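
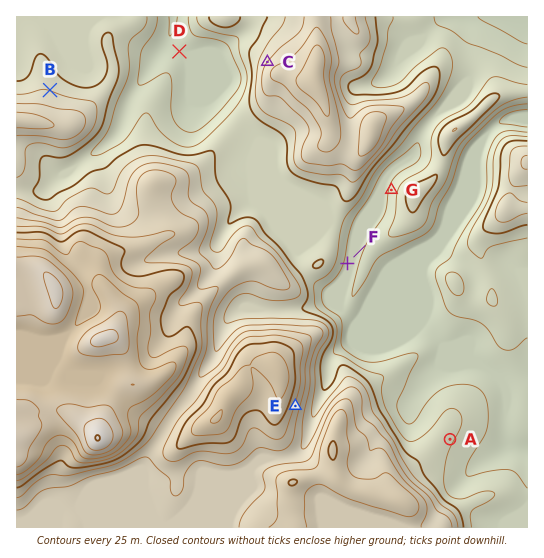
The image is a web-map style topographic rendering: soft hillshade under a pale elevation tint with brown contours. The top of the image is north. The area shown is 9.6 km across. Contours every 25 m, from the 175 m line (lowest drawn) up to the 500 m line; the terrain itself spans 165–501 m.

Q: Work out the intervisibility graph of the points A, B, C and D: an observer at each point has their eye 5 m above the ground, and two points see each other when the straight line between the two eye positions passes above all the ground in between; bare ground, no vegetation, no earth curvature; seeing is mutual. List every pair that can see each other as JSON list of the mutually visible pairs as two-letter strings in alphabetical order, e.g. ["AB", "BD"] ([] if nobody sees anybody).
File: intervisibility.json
["BC", "CD"]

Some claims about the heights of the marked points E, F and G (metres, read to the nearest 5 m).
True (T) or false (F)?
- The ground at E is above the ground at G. T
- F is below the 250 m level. T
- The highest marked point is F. F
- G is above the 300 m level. F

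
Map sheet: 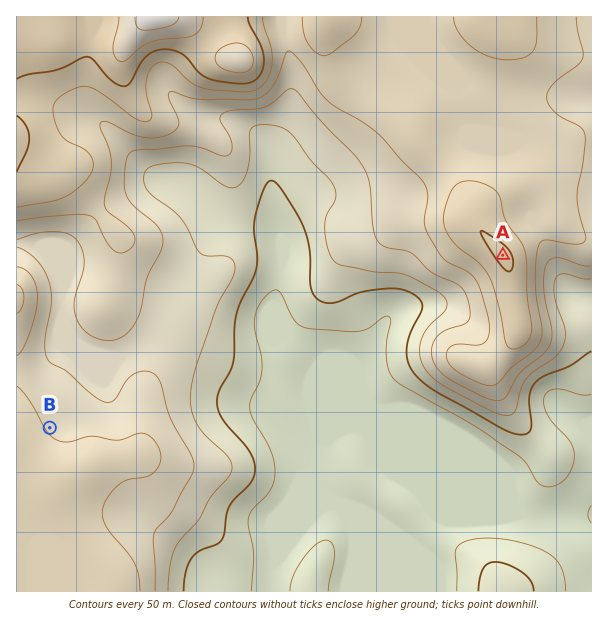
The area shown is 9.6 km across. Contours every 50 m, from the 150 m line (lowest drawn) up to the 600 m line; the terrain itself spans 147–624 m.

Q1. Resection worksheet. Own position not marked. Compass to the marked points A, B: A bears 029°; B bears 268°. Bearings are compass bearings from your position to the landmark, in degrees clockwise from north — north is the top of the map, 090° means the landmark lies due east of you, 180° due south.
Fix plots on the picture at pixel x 414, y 415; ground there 170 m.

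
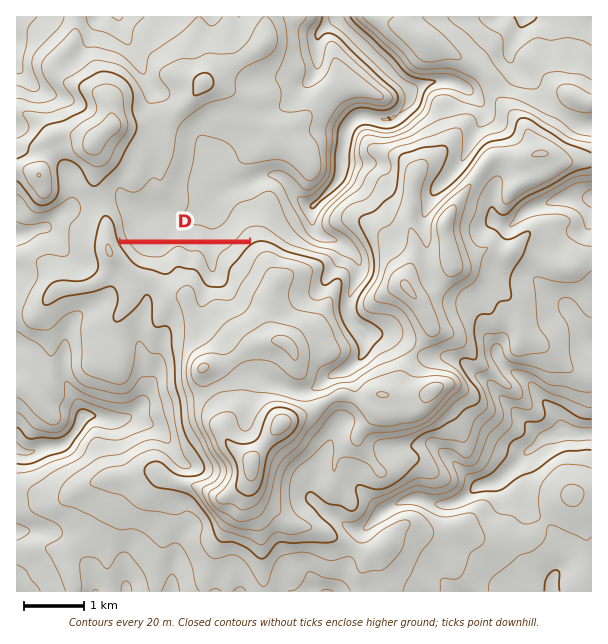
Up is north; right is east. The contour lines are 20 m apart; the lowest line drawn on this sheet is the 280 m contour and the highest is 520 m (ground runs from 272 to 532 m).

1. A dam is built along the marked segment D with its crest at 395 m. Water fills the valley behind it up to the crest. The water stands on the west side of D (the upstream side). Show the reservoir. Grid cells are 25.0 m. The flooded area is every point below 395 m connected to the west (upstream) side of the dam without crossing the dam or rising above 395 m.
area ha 74.9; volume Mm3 8.86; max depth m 26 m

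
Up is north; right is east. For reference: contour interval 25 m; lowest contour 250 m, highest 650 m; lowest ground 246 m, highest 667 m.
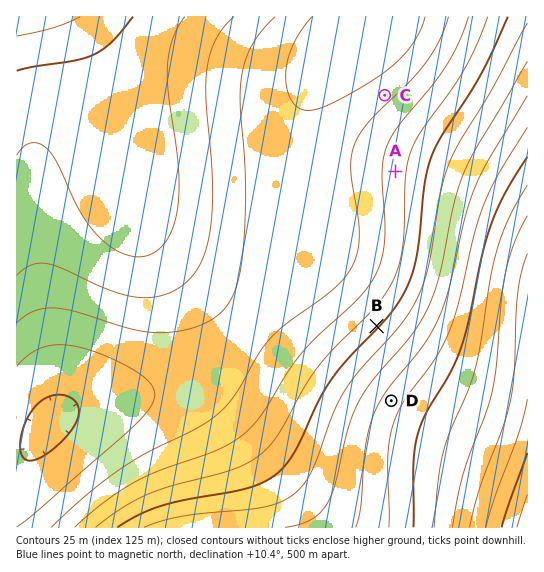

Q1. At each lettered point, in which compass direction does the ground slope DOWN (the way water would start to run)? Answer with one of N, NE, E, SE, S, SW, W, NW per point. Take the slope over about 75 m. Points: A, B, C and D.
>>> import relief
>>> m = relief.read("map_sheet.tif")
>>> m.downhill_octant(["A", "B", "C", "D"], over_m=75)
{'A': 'W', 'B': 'NW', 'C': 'NW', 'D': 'NW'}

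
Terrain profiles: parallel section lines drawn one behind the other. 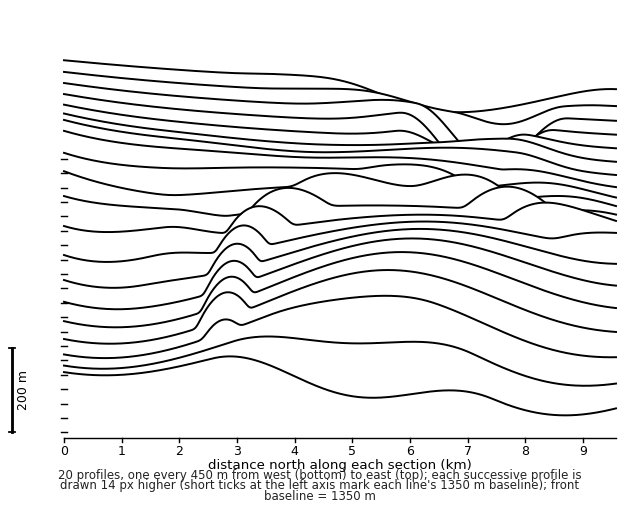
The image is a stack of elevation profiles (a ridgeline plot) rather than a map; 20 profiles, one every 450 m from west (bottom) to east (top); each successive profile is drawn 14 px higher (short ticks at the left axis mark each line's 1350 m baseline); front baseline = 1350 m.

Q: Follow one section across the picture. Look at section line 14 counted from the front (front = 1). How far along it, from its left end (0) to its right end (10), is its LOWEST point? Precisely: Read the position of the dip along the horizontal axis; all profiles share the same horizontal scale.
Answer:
10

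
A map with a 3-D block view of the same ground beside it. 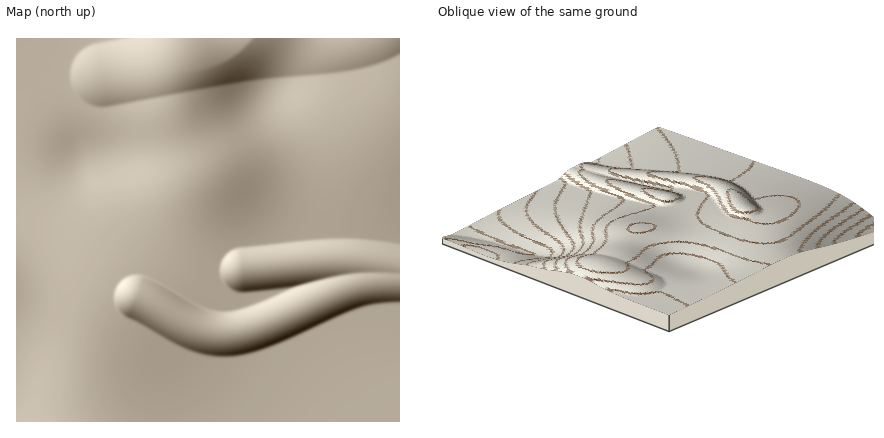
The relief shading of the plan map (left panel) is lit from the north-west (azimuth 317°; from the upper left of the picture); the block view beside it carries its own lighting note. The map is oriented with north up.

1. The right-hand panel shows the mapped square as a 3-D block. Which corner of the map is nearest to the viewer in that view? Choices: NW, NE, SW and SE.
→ NW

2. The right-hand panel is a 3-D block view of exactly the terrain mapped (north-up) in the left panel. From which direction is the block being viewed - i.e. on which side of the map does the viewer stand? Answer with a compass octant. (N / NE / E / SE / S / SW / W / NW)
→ NW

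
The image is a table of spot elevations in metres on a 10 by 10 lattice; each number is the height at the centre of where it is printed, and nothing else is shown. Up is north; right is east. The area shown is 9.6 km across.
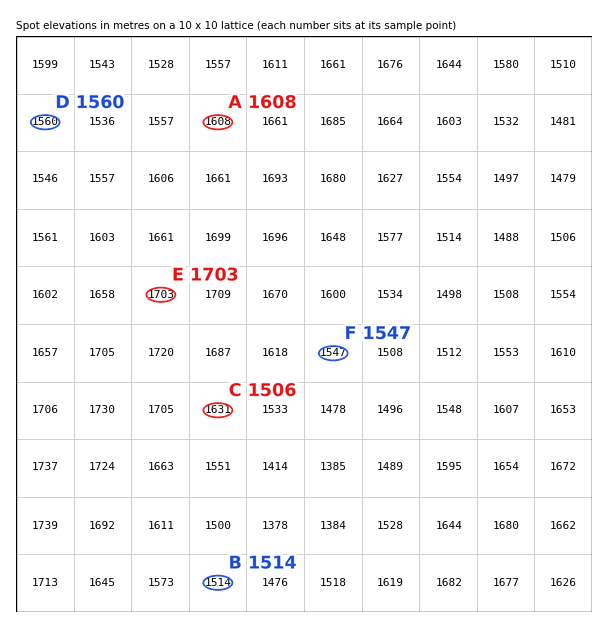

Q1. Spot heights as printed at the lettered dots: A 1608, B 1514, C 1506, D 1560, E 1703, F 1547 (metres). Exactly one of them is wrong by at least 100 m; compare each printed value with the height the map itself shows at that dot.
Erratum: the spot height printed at C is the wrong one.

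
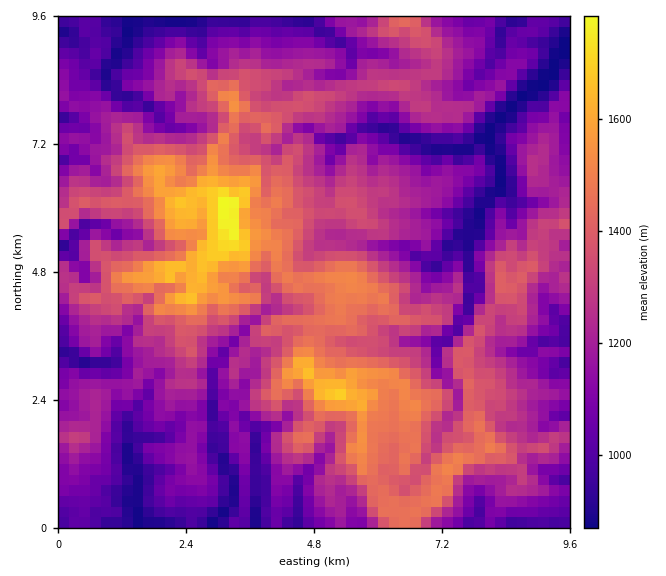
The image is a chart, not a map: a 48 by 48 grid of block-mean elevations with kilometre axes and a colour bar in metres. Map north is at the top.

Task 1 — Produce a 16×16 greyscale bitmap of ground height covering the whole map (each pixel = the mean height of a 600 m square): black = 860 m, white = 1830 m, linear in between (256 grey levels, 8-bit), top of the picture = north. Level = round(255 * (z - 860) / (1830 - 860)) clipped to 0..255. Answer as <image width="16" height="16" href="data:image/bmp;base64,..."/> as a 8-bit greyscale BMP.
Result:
<image width="16" height="16" href="data:image/bmp;base64,Qk02BQAAAAAAADYEAAAoAAAAEAAAABAAAAABAAgAAAAAAAABAAATCwAAEwsAAAABAAAAAAAAAAAAAAEBAQACAgIAAwMDAAQEBAAFBQUABgYGAAcHBwAICAgACQkJAAoKCgALCwsADAwMAA0NDQAODg4ADw8PABAQEAAREREAEhISABMTEwAUFBQAFRUVABYWFgAXFxcAGBgYABkZGQAaGhoAGxsbABwcHAAdHR0AHh4eAB8fHwAgICAAISEhACIiIgAjIyMAJCQkACUlJQAmJiYAJycnACgoKAApKSkAKioqACsrKwAsLCwALS0tAC4uLgAvLy8AMDAwADExMQAyMjIAMzMzADQ0NAA1NTUANjY2ADc3NwA4ODgAOTk5ADo6OgA7OzsAPDw8AD09PQA+Pj4APz8/AEBAQABBQUEAQkJCAENDQwBEREQARUVFAEZGRgBHR0cASEhIAElJSQBKSkoAS0tLAExMTABNTU0ATk5OAE9PTwBQUFAAUVFRAFJSUgBTU1MAVFRUAFVVVQBWVlYAV1dXAFhYWABZWVkAWlpaAFtbWwBcXFwAXV1dAF5eXgBfX18AYGBgAGFhYQBiYmIAY2NjAGRkZABlZWUAZmZmAGdnZwBoaGgAaWlpAGpqagBra2sAbGxsAG1tbQBubm4Ab29vAHBwcABxcXEAcnJyAHNzcwB0dHQAdXV1AHZ2dgB3d3cAeHh4AHl5eQB6enoAe3t7AHx8fAB9fX0Afn5+AH9/fwCAgIAAgYGBAIKCggCDg4MAhISEAIWFhQCGhoYAh4eHAIiIiACJiYkAioqKAIuLiwCMjIwAjY2NAI6OjgCPj48AkJCQAJGRkQCSkpIAk5OTAJSUlACVlZUAlpaWAJeXlwCYmJgAmZmZAJqamgCbm5sAnJycAJ2dnQCenp4An5+fAKCgoAChoaEAoqKiAKOjowCkpKQApaWlAKampgCnp6cAqKioAKmpqQCqqqoAq6urAKysrACtra0Arq6uAK+vrwCwsLAAsbGxALKysgCzs7MAtLS0ALW1tQC2trYAt7e3ALi4uAC5ubkAurq6ALu7uwC8vLwAvb29AL6+vgC/v78AwMDAAMHBwQDCwsIAw8PDAMTExADFxcUAxsbGAMfHxwDIyMgAycnJAMrKygDLy8sAzMzMAM3NzQDOzs4Az8/PANDQ0ADR0dEA0tLSANPT0wDU1NQA1dXVANbW1gDX19cA2NjYANnZ2QDa2toA29vbANzc3ADd3d0A3t7eAN/f3wDg4OAA4eHhAOLi4gDj4+MA5OTkAOXl5QDm5uYA5+fnAOjo6ADp6ekA6urqAOvr6wDs7OwA7e3tAO7u7gDv7+8A8PDwAPHx8QDy8vIA8/PzAPT09AD19fUA9vb2APf39wD4+PgA+fn5APr6+gD7+/sA/Pz8AP39/QD+/v4A////ACsgDB8hGyAmUFyZjUo1NCxALBA1QB8pPGOKkJKAXGY8XjsaPTg0OIFnqJqGk5hxZlVKK0M4PFZ0ma6jlHmDZERHR0haSk9+rMi7qYZzgWFFJjFTbGZPb6aZjHpQcmtFMk1pZpGRd3WLnJSHeEN0azVqhKK0xKiCl6Wmh1dIYH1YP3yIpMzOpYqBeFIwHVl7alNSarPH4aqOcHZlThopTnJydZe9zNahiHN2aVc9EjJYQF6Yp52ZgnpNXkwsKBhJVjlWYkhhj4hjTDMjQD8NM0tDMC9UeJ16dXBiZ2pTQg8oMRkrYllnZV9OTFxuVzI1ChscDSAeLDErLlN9eEkvJxk="/>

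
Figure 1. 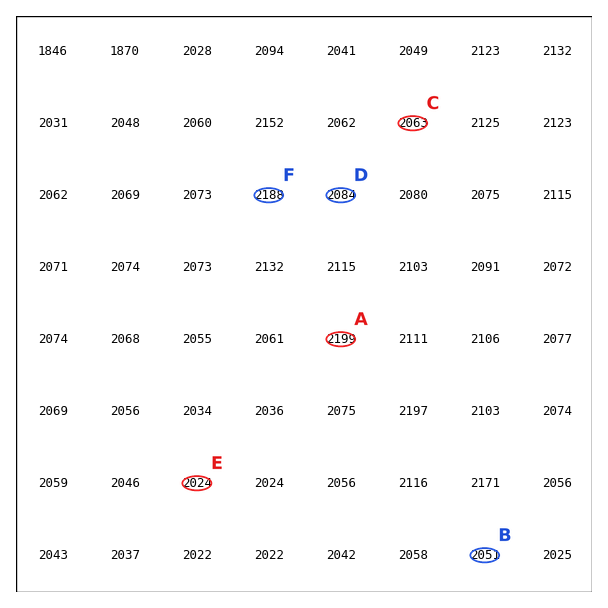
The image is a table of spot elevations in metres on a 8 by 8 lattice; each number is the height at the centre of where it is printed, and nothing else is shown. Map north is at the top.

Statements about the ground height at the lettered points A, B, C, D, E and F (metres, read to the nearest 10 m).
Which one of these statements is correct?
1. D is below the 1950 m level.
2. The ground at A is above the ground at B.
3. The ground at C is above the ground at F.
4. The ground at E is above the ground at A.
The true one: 2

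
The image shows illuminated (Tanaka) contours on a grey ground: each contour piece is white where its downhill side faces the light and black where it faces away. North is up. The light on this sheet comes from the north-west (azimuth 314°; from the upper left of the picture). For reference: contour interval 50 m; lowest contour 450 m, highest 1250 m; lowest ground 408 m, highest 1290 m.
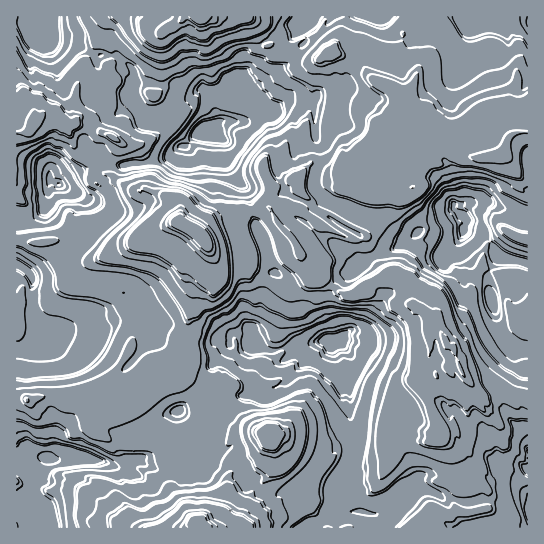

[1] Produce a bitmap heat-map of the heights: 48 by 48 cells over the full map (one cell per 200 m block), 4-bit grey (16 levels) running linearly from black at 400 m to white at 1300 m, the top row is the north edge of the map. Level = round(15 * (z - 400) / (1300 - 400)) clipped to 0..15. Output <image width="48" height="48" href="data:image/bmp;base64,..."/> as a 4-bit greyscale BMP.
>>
<image width="48" height="48" href="data:image/bmp;base64,Qk32BAAAAAAAAHYAAAAoAAAAMAAAADAAAAABAAQAAAAAAIAEAAATCwAAEwsAABAAAAAAAAAAAAAAABEREQAiIiIAMzMzAERERABVVVUAZmZmAHd3dwCIiIgAmZmZAKqqqgC7u7sAzMzMAN3d3QDu7u4A////ADMzVniKqrzN/93MuodlVVVVVXd3dlVVVTMzVniJqaq83cy6qYd3ZVVVVVd3d3dlVDM0VneIiImru7qqmId3dVVVVVZmZ2ZlVDM1Vnd3d3eImZqYiId3ZVVXZVVWd3d1VDM0VWd2Znd3d4mIiYh3dVVnd2Znd3dlVTMzRFVVVmd3d3iImqmHdlVnh3Znd3dlVDMiMzNVVmd3d3iIqqqYd2VniHd4iHdlVDMzNFZ3d3d3d3eJrLqod2VXiIiJiId3ZURVV3iHd3d3d3eJvMuodlVXiIiamId3ZVZmd4iId3d3d3eKvMuodlVXiIiamId4ZXh3d4iIiHdmd3d4maqodVVXiIiaiIiId4iIiIiIiId2d3d3dniHdVVWiIiZiZmYiIiIiIiIiIiHd3d1VVZ3VURWeImpqqqIiHd3d4iIiIiIh3d1VVVVVDNVeJqqqqmId1VVZneIiIiIh3dlVVVVQzNFaJqqqqmHZVVVVVZ3eIiIh1VVVUQzMjM0Z4qqq6h2VVVVVVV3h3iIh1VTMzMzIRIzV4qqu5dlVVVVVVVnd3eIh1RDNEMyEAIzVoqquoZVVVVVVVVnd3eIh1VDNFVDIhIzVoqqqXVVVVVVVVVmd3d4mGVURVZlQzNFeJqqqHVEVVVVVVVnd3eJqZdlVnd3ZmZniaqqp2U0VVVVZmd3d3iKqrqHd3iIiJmZmqqqlVU0VVRWd3d3d3iqq8uYiIiJmZmqmqqpdVQ1VVNWd3d3eImrzMypiIiaqYeJqqmGVVRFVTRXd4iJmqq8zMyqmImqqYd4mZdUNEREQ1Z3d4mqq7zMzdyqmJqqqYd3d3ZTMzQzNHd3d3iazMzM3uyqmKqqmIiIdlVUMjM0Vnd3d3eKvMzd79uqiKqqmZmId1VUMSNGd1VVd3d4q83v7cqqiaqpmYiIh2VUMRNWVVU0Zmd3irze3LqqqqqpmIiIiHZTIRNFVXUzRFV3mqzMypmZmqqZiIiZmphjISM1VnUyI0Z4q7vLqHd3ipmoiaqqqqqWMzNWd3UhI2d4mqmHZmZWipmoiaqqqqqXZlVniHUiNWd3d4dURERXmoiYiaqqqqqYiIiaqXUzRnd3ZlUzMzM2iYiIiKqqqqqqmqqqqIdVd3d4h3UyIiI0aIh3eJmqqqqqqqqqqamHiHiJh3ZDEAEjVnd3d4iaqqqqqqqqqqqpqYiIdlVUIAEiNFZ3d3eKqqqqqqqqqqqqqYh3dVVVQhEiMzVWZ3iJqqqqmaqqqqqqiId3ZmVVUzMzMzVVZ3iImqqZiJqqqqqYeHd2VndVUzMzM1VVZ3eImqmYiImZmZiHd3d3VmZlUzMzNVVWd3eJqpmId4iImId2d3d3Znd2VVQzRVZ3iHiJmImId3eIiHVVV3Z3Z4iHd2ZVVmd4mIiIiIiId3d3iGQ0VWZneKqoiYhmd3d4mpiIiIiId3d3d0MzRWd3isy6q6mIiHd3iYiIiHd3d3d3dzMzRWd4q83czcuqqHZWeIh3d3d3dlVlZTMzVXiJq8zd7u3MuoZVZ3dmV3d3dVVVVQ=="/>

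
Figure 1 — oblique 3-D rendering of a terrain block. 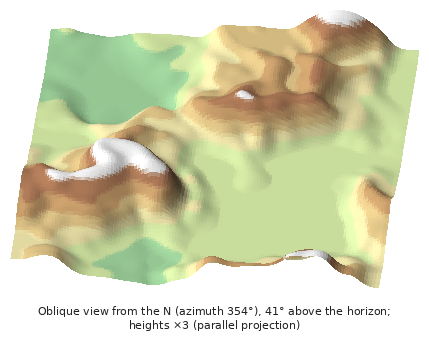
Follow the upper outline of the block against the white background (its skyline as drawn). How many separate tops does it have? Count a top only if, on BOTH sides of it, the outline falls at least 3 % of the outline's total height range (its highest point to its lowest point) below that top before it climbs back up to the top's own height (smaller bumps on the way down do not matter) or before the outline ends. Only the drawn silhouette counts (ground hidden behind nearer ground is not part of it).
2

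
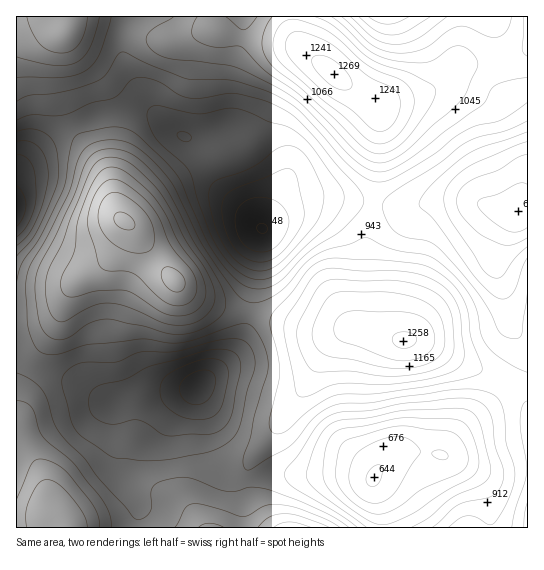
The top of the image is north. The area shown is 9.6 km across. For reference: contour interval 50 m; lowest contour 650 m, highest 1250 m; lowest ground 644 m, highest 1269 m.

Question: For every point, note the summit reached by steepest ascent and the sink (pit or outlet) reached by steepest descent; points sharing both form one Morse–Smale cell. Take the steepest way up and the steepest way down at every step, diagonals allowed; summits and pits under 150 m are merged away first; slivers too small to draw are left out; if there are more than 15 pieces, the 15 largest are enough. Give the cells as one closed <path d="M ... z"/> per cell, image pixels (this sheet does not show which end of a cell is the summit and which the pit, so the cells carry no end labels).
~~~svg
<path d="M354 328l-11 4-16 15-23 42-13 16-15 24-24 29-7 20 10 1 15-4 56-2 21 0 26 4 10 36 2 15 142 0 1-122-5-9-12-12-10-6-24-10-52-26-8-3-18 0z"/><path d="M214 29l-7 0-33 12-23-2-25-10-3 6-2 12 4 19 14 24 26 34 27 18 11 23 14 21 29 25 16 17 24-21 20-8 21-2 46 6 6-42 1-44-3-11-35-25-45-36-56-6z"/><path d="M527 49l-25 11-41 5-6 3-14 16-18 9-46 11 3 13 0 16-3 41-4 21 1 9 27 4 12 0 21-7 25-1 20 3 24 8 11 0 2 2-8 10-11 23-2 19 8 22 6 35 4 7 10 7 5-1z"/><path d="M459 200l-25 1-21 7-41-3-5 28-2 93 8 6 21 7 23 1 8 3 52 26 24 10 10 6 11 11 5 9 1-68-10-4-9-11-6-35-8-22 0-10 5-16 16-26-2-2-21-3-14-5z"/><path d="M127 223l-2 0-1 11-13 23-38 28-8 13-9 29-23 36 12 8 33 12 33 21 15-8 13-4 27 0 31-4 38-34 9-17 5-22-3-3-15-1-21-7-25-13-17-17-31-41z"/><path d="M147 112l-45 3-23 6-7 5 33 45 15 47 17 15 31 41 17 17 16 9 25 9 23 4 14-84-17-18-29-25-14-21-11-23-23-14-15-13z"/><path d="M71 125l-16 10-17 14-17 17-5 9 1 146 21-1 16-7 21-30 36-26 13-23 1-12-5-4-4-8-9-36z"/><path d="M527 16l-234 0-1 9 7 18 8 10 40 32 28 19 7 0 41-11 18-9 14-16 6-3 41-5 24-9 2-2z"/><path d="M197 388l-64 5-20 12 10 24 1 42 15 32 0 10-4 14 136 1-16-22-7-13-3-14-16-4-14-18-6-18-2-24z"/><path d="M327 197l-13 0-21 6-12 8-18 18-14 84 68 18 37-3 17 4-6-6 0-17 2-76 6-30z"/><path d="M33 364l-14 26-2 17 6 12 5 26 16 33 4 28 4 11 11 11 71 0 5-15 0-10-15-32-1-42-10-24-35-22-33-12z"/><path d="M253 313l-3 0-2 4-4 20-9 17-38 33 10 28 2 24 6 18 14 18 9 4 7-1 7-20 24-29 15-24 13-16 23-42 20-17-30 1z"/><path d="M347 473l-77 2-15 4-9 0-1 3 10 24 18 22 110 0 0-15-10-35z"/><path d="M93 20l-23 1-5 5-4 11-1 48 11 38 4 1 27-9 20-3 25 0 12 7-26-37-8-16-4-19 4-17z"/><path d="M65 16l-49 1 1 158 4-9 17-17 17-14 17-10-8-22-4-18 0-40 5-16z"/>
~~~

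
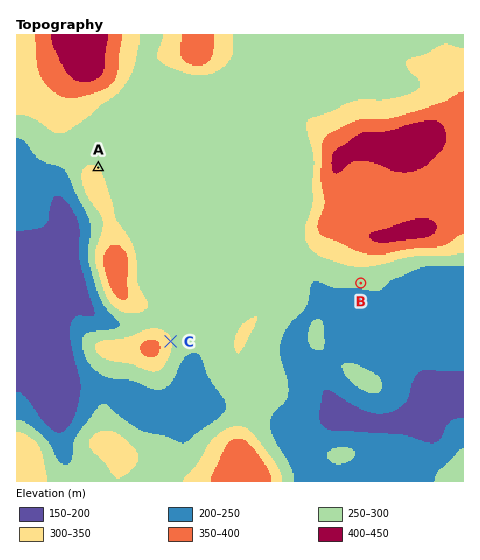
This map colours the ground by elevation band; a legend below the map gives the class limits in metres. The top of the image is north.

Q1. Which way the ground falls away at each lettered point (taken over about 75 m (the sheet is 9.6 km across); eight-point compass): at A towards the NE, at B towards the S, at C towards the E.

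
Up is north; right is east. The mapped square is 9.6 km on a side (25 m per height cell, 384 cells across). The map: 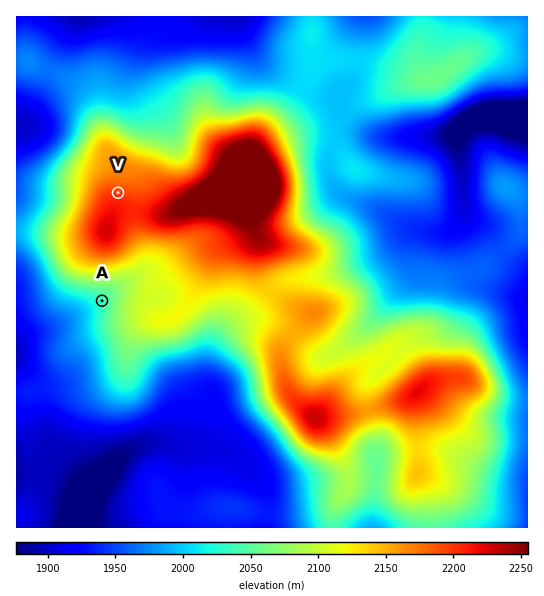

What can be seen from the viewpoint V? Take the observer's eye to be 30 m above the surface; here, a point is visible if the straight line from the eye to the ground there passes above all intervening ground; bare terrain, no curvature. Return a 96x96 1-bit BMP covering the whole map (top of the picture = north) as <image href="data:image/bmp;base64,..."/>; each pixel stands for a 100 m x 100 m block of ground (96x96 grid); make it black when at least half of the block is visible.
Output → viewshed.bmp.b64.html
<image width="96" height="96" href="data:image/bmp;base64,Qk2+BAAAAAAAAD4AAAAoAAAAYAAAAGAAAAABAAEAAAAAAIAEAAATCwAAEwsAAAIAAAAAAAAA////AAAAAAAAAAAAAAA/4AAAAAAAAAAAAAA/4AAAAAAAAAAAAAAf4AAAAAAAAAAAAAAf8AAAAAAAAAAAAAAf8AAAAAAAAAAAAAAf+AAAAAAAAAAAAAAP8AAAAAAAAAAAAAAPwAAAAAAAAAAAAAAPgAAAAAAAAAAAAAAPAAAAAAAAAAAAAAAMAAAAAAAAAAAAAAAIAAAAAAAAAAAAAAAYAAAAAAAAAAAAAAAQAAAAAAAAAAAAAAAwAAAAAAAAAAAAAAAwAAAAAAAAAAAAAAB4AAAAAAAAAAAAAAA4AAAAAAAAAAAAAAA8AAAAAAAAAAAAAAB+AAAAAAAAAAAAAAB/AAAAAAAAAAAAAAH/gAAAAAAAAAAAAAP/wH8AAAAAAAAAAAf/4H+AAAAAAAAAAAf/8ACAAAAAAAAAAAf/+AAAAAAAAAAAAAf/+AAAAAAAAAAAAAfw+AAAAAAAAAAAAAfwAAAAAAAAAAAAAAfgAAAAAAAAAAAAAAfgAAAAAAAAAAAAAAfgAAAAAAAAAAAAAAfgAAAAAAAAAAAAAAfgAAAAAAAAAAAAAAfgAAAAAAAAAAAAAAAAAAAAAAAAAAAAAAAAAAAAAAAAAAAAAAAAAAAAAAAAAAAAAAAAAAAAAAAAAAAAAAAAAAAAAAAAAAAAAAAAAAAAAAAAAAAAAAAAAAAAAAAAAAAAAAAAAAAAAAAAAAAAAAAAAAAAAAAAAAAAAAAAAAAAAAAAAAAAAAAAAAAAAAAAAAAAAAAAAAAAAAAAAAAAAAAAAAAAAAAAAAAAAAAAAAAAAAAAAAAAAAAAAAAAAAAAAAAAAAAAAAAAAAAAAAAAAAAAAAAAAAAAAAAAAAAAAAAAAAAAAAAAAAAAAAAAAAAAAAAAAAAAAAAAAAAAAEAAAAAAAAAAAAAAAPAAAAAAAAAAAAAAAfnwAAAAAAAAAAAAAf/4AAAAAAAAAAAAAf/+AAAAAAAAAAAAAf//4AAAAAAAAAAAAf//+AAAAAAAAAAAAf///AAAAAAAAAAAAf///gAAAAAAAAAAA////wAAAAAAAAAAA////4AAAAAAAAAAB//h/8AAAAAAAAAAB/+A/8AAAAAAAAAAB/4A/8AAAAAAAAAAA/gA/8AAAAAAAAAAAfAA/8AAAAAAAAAAAMAA/4AAAAAAAAAAAAAA/wAAAAAAAAAAAAAA/AAAAAAAAAAAAAAB+AAAAAAAAAAAAAAB8AAAAAAAAAAAAAAD8AAAAAAAAAAAAAAD8AAAAAAAAAAAAAAH8AAAAAAAAAAAAAAP8AAAAAAAAADAAAA/8AAAAAAAAADgAAA/4AAAAAAAAADwAAB/4AAAAAAAAAD4AAB/wAAAAAAAAAD8AAB/gAAAAAAAAAD+AAB4AAAAAAAAAAD+AABgAAAAAAAAAAD+AADgAAAAAAAAAAD+AADgAAAAAAAAAAD+AAH4AAAAAAAAAAD+AAP+AAD+AAAAAAB+AAf/AAH/gAAAAAB+AA//wAH/wAAAAAB+AB//8AH/gAAAAAB+AB//+AH/gAAAAAD+AD///gP/AAAAAAA="/>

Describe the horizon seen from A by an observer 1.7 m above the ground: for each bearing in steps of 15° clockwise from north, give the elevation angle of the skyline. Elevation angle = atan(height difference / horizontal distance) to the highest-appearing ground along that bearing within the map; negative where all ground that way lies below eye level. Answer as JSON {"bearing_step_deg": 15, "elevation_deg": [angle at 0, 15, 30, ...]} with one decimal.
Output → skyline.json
{"bearing_step_deg": 15, "elevation_deg": [9.4, 8.7, 6.3, 5.6, 5.1, 5.6, 6.0, 6.1, 5.7, 4.8, 3.5, 1.9, -0.0, -1.9, -2.5, -2.8, -4.4, -4.2, -3.4, -1.5, 1.1, 4.3, 6.9, 8.5]}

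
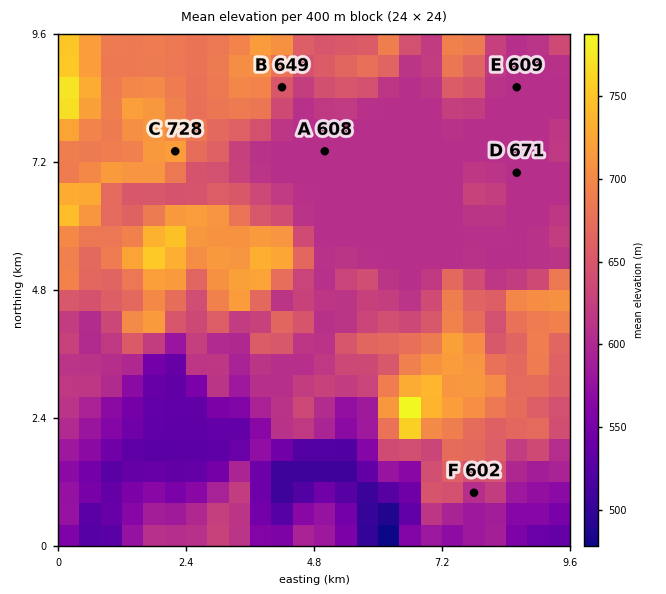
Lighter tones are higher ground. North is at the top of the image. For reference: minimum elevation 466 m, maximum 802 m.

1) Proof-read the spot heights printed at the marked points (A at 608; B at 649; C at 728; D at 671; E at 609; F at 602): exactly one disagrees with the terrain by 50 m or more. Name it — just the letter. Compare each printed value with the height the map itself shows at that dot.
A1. D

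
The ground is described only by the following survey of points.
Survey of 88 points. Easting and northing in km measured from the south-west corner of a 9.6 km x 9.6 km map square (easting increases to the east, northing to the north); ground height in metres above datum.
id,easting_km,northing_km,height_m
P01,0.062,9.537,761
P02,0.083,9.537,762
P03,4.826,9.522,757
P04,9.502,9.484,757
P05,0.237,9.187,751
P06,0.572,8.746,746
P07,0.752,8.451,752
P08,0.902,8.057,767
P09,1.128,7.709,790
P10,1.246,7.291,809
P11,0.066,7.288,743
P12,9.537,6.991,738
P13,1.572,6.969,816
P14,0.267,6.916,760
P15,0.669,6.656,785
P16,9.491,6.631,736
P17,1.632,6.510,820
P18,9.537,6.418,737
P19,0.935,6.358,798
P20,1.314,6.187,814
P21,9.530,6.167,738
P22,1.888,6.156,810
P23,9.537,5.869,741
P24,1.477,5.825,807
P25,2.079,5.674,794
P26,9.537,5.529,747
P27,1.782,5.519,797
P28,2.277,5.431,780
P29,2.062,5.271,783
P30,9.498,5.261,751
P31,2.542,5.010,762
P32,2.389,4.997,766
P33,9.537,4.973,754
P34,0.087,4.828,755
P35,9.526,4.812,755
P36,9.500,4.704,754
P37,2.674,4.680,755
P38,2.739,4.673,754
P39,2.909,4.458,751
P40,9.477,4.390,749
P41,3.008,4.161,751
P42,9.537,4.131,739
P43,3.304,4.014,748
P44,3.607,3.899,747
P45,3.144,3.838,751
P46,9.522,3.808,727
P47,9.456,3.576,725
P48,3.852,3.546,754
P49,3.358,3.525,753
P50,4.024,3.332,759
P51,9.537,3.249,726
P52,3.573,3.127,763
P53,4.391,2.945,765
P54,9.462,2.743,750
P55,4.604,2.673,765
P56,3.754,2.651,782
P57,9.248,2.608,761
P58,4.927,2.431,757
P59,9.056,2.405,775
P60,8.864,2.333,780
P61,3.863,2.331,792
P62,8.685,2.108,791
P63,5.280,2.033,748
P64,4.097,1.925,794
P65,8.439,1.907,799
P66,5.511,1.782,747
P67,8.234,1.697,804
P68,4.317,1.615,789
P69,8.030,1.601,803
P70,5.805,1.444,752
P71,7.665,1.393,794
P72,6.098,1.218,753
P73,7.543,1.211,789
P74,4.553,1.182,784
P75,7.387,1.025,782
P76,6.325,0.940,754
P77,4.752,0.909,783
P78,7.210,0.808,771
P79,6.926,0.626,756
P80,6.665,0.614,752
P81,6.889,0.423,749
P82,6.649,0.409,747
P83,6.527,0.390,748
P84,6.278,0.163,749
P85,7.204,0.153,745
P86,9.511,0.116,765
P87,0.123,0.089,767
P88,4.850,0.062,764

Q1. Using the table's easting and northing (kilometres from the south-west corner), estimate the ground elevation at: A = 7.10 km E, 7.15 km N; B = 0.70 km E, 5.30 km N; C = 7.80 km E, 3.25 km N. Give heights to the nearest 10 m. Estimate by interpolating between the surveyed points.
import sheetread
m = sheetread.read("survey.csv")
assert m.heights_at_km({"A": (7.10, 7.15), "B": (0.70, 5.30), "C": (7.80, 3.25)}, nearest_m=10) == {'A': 760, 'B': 770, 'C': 740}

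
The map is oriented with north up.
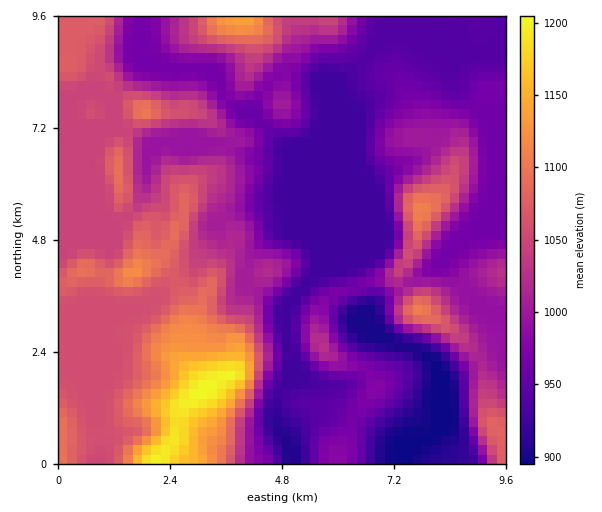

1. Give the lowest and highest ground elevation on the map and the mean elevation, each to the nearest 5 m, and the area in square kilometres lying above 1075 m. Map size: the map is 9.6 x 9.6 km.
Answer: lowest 895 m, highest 1205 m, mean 1005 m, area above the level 13.6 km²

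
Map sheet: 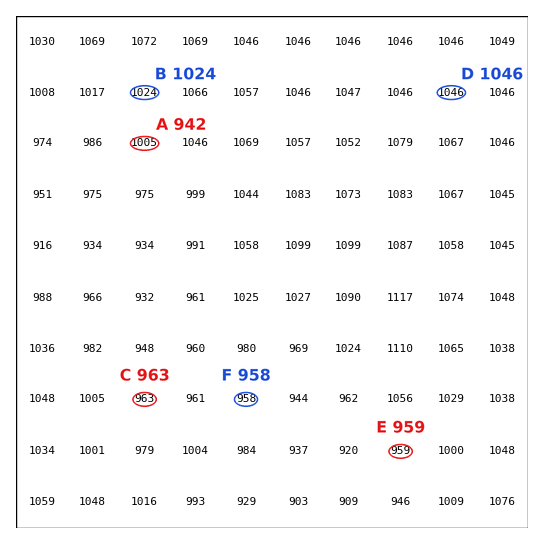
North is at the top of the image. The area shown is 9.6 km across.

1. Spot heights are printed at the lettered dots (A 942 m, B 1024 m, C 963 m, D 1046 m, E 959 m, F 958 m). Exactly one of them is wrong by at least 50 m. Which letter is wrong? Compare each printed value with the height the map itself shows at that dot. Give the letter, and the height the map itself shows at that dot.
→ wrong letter A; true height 1005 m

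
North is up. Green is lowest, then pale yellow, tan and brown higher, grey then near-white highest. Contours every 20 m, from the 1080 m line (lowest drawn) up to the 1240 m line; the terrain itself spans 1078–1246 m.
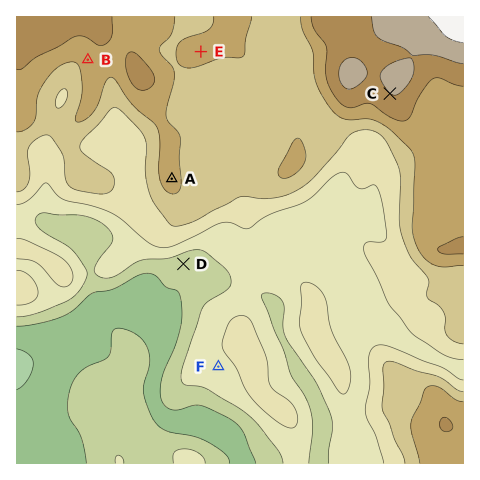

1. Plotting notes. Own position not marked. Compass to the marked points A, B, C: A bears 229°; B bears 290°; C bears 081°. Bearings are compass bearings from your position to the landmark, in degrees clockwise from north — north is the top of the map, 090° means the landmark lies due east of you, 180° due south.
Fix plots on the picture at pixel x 243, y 117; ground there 1160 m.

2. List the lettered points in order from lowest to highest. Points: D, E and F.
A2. D F E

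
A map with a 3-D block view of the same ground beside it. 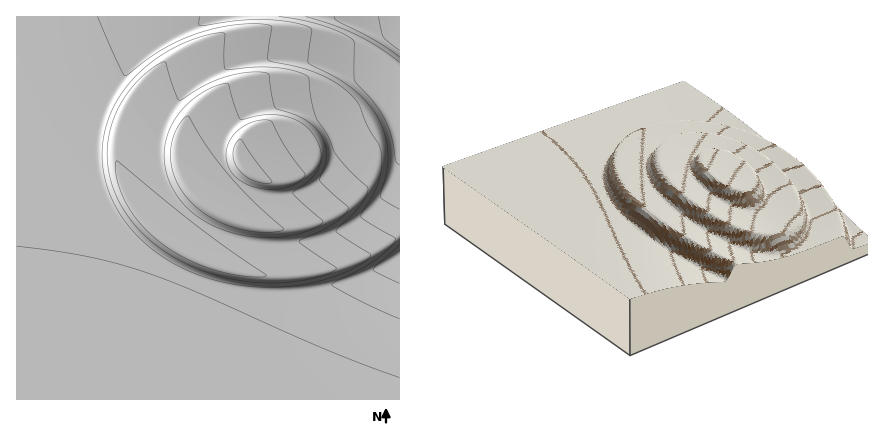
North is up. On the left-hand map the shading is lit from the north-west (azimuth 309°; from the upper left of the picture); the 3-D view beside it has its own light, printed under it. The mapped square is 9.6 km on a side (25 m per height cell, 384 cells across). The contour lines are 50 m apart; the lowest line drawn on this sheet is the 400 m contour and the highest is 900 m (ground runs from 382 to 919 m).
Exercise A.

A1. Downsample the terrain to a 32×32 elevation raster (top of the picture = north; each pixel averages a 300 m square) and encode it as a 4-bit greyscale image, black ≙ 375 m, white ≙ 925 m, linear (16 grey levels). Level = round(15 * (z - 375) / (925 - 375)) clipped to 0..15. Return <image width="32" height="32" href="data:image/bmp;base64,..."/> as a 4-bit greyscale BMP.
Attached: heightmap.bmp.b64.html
<image width="32" height="32" href="data:image/bmp;base64,Qk12AgAAAAAAAHYAAAAoAAAAIAAAACAAAAABAAQAAAAAAAACAAATCwAAEwsAABAAAAAAAAAAAAAAABEREQAiIiIAMzMzAERERABVVVUAZmZmAHd3dwCIiIgAmZmZAKqqqgC7u7sAzMzMAN3d3QDu7u4A////AJmZmZmZmZmZmZmZmZmZmZmZmZmZmZmZmZmZmZmZmZmZmZmZmZmZmZmZmZmZmZmZmZmZmZmZmZmZmZmZmZmZmZmZmZmZmZmZmZmZmZmZmZmImZmZmZmZmZmZmZmZmZiIiJmZmZmZmZmZmZmZmZiIiIiZmZmZmZmZmZmZmZiIiIh3mZmZmZmZmZmZmZiIiIh3d5mZmZmZmZmZmZmZmYiHd3aZmZmZmZmZmau8y7u6mHZmmZmZmZmZmrzMzLu7uqqYZZmZmZmZmbzMzLu7uqqpmYaZmZmZmZvMzMu8zLuqmYiHmZmZmZm8zMzN3d3cy6mId5mZmZmbzMzN7u3dzMu6h3aZmZmZrMzM3u7d3My7updmmZmZibzMvO7t3d3MuqqYZpmZiIm8y83u3d7u7cqpmHWYiIiKzLvO7d3v7t3bmYh1iIiIisu7zt3d/u7dy5mIdYiIiIq7u83d3e7t3MuYiHWIiIiJu7u93dze3dy5iIdkiIiIibu7vN3MzMzLmYiHVIiIiIiru7vNzLu6qZmIdkSIiIiIiruqrMy7uqmYiGVEiIiIiIm7qqq7u6qpmHZURIiIiIiImqqpmZqpmHZVVESIiIiId3iqqZmIh3dmVVRDiIiIiHd3eZmZiId3ZlVUIYiIiId3d3d4mYiHd2ZUMhCIiIiHd3d3ZmZ3d2ZUMhEQ"/>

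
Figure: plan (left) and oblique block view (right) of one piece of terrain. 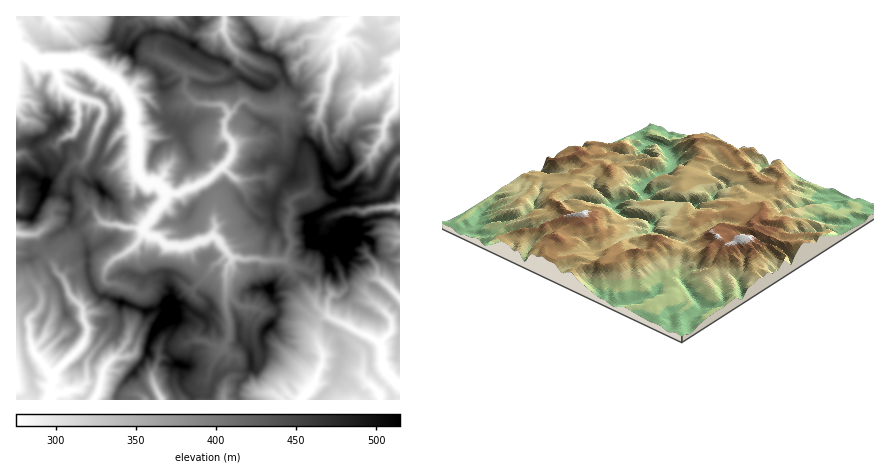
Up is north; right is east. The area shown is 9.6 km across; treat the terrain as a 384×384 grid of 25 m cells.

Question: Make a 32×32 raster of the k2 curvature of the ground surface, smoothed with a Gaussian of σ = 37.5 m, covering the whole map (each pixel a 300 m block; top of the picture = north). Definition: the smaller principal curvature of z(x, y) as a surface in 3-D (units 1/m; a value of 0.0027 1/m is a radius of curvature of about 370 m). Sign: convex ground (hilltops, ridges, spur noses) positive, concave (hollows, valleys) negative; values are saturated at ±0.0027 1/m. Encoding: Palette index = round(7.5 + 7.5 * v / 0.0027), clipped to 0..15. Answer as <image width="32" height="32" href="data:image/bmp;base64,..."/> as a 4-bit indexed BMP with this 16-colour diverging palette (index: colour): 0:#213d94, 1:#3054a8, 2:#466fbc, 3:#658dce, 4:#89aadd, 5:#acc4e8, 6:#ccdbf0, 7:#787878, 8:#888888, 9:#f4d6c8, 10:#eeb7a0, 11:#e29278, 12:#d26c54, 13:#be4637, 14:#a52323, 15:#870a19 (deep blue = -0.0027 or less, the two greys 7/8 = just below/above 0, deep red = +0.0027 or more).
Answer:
<image width="32" height="32" href="data:image/bmp;base64,Qk12AgAAAAAAAHYAAAAoAAAAIAAAACAAAAABAAQAAAAAAAACAAATCwAAEwsAABAAAAAAAAAAlD0hAKhUMAC8b0YAzo1lAN2qiQDoxKwA8NvMAHh4eACIiIgAyNb0AKC37gB4kuIAVGzSADdGvgAjI6UAGQqHAGdmVjV2UUZ3g2VVVUdmd1dnVnRTZmB2ZnRkVmZld3R1V1N0YkZid3dmZ3Z3dHdXVlRWBGMhQ1dnZldnZoR3d0hSRWBVRDRWVWV2ZGZ0d2dHUyRRVYI3VmZkZWV3ZnY0VENGYHdzRHdmc3ZXVnYzd4JiVJA0VWRmZnNlVGZkVncmd0YDZnRFdlZ0ZldWVTdkcnZnFXNFdmVWc3dnZmNTViJ3YVZziGd2ZnNmZmZkZFQ3h2Z2YjdmZ2dSIiRGVDdCVWd3d3dQWBIngGeGVmZmQlYBd2doiBElQAV3ZkV2V2RURhZ2QAA0d3gndnhFZmZkI1hFdjaHUVWHR3dnVWYgADQ2RHVGdIUmd3d2iFZkR2QQVnRlV3NDMQR3ZnZ2VlZmRndkZmZ1NDlhBQRWiFZRRFV0d1R1JTgmiDCIhndXVyJyJXVmRHMoZYdzN3dnV0dwVnhQRwREREd3UiVnZ2RWRAVWVwMHI0SHd4CHd2ZCRmQJI1dwUJJId3hwdndmQXN4M0JzYQBSQ2ZjMjVWZnB2V3JGVAJHNDV2V3ZlZmhBZkNjU3JHVDMmZmVXZ2dlc1dYQ1RUVEQ3V3RWZVVUY2YXaHRlVEQ3RVVXdmciZ2RFN1dkZod2ZXdWdnZSR0RDd1ZWd2d2V2Z2Z2dDMVdkd1Zld3Z3ZVZldkVEd3BkVVRHZVd2"/>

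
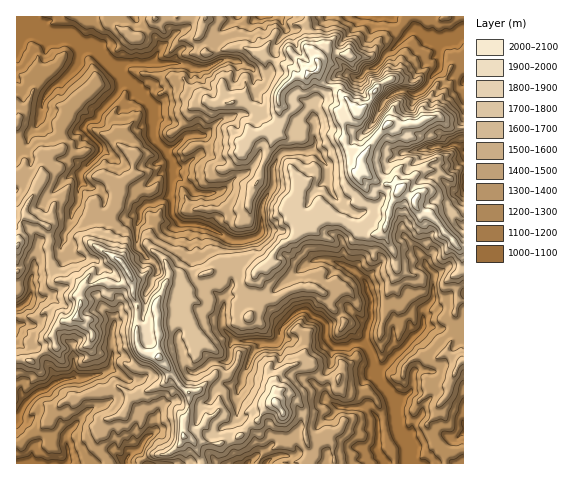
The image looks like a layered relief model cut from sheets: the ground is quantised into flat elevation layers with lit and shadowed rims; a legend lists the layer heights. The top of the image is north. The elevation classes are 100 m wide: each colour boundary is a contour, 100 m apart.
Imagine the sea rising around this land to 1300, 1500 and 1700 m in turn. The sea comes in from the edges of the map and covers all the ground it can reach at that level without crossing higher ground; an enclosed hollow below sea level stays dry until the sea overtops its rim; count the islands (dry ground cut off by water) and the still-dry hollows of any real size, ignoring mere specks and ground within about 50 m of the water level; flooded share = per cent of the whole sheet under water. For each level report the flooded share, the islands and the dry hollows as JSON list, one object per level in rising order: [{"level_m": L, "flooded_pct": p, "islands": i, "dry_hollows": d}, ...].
[{"level_m": 1300, "flooded_pct": 29, "islands": 0, "dry_hollows": 0}, {"level_m": 1500, "flooded_pct": 60, "islands": 0, "dry_hollows": 0}, {"level_m": 1700, "flooded_pct": 84, "islands": 2, "dry_hollows": 0}]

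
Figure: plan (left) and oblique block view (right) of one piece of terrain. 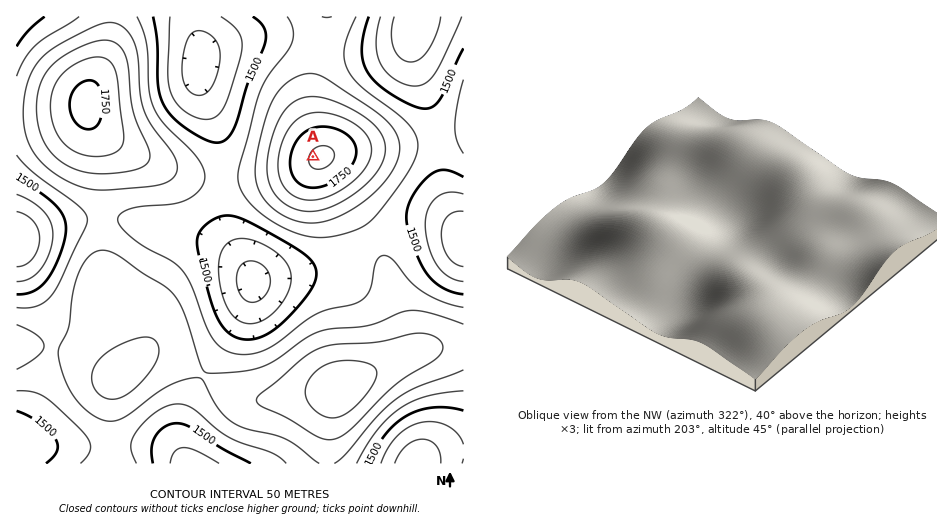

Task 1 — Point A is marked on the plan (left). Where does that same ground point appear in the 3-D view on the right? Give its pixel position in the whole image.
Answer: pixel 651 222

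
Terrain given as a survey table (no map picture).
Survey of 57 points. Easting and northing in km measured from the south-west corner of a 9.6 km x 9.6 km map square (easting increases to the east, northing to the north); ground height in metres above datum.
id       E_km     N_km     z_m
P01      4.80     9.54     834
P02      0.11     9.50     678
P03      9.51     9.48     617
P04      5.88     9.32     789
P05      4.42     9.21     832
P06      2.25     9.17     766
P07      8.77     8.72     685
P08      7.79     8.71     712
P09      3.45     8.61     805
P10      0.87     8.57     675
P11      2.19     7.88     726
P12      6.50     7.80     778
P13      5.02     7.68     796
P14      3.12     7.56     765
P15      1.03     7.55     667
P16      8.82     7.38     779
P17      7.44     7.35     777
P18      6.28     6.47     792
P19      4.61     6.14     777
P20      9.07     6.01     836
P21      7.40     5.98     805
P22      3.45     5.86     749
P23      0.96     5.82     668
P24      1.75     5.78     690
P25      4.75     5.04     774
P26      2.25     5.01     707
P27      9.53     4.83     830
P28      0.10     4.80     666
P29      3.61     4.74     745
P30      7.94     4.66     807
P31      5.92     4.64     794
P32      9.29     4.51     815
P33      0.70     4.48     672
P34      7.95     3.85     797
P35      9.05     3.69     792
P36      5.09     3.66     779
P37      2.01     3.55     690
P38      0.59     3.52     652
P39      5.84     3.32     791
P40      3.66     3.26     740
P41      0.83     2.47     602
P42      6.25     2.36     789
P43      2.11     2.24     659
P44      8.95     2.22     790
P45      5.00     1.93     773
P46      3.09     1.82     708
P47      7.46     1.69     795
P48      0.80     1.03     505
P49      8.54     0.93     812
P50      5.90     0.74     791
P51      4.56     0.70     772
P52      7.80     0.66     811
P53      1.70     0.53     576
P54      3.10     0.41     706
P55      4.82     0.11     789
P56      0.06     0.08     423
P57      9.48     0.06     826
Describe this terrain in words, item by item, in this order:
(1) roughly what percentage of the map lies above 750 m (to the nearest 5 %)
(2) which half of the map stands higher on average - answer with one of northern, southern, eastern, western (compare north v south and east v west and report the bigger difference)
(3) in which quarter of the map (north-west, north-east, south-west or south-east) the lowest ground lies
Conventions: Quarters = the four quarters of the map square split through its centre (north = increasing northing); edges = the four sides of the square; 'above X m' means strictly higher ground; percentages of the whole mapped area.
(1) Ground above 750 m makes up about 60 % of the sheet.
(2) On average the eastern half of the map is the higher ground.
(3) Look to the south-west quarter for the lowest ground.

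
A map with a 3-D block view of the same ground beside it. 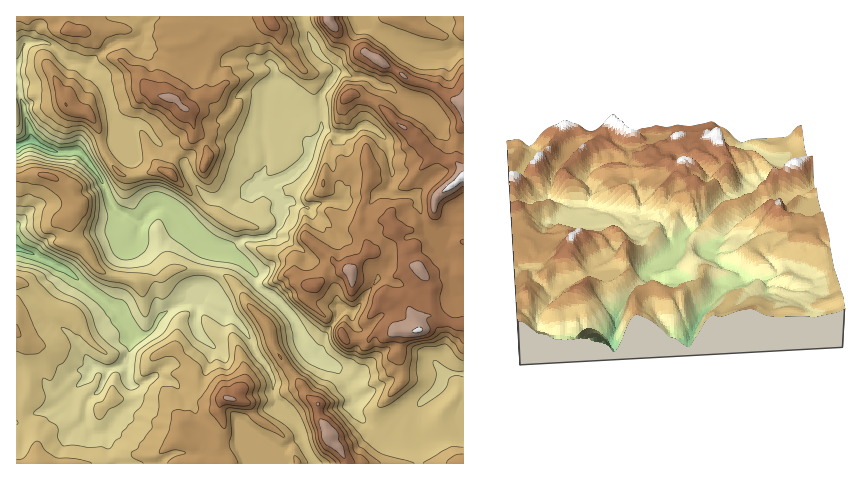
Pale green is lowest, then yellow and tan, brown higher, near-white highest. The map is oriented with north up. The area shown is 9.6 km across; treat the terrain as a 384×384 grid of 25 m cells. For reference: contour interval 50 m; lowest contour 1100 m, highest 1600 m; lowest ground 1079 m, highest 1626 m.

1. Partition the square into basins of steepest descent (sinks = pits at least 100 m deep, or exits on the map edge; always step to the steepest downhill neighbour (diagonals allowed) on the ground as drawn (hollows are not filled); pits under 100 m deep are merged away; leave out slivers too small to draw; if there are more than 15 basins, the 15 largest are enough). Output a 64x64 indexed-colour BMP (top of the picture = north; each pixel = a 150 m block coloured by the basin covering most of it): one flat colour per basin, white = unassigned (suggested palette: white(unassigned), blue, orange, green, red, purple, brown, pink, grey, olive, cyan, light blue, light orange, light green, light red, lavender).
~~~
<image width="64" height="64" href="data:image/bmp;base64,Qk12CAAAAAAAAHYAAAAoAAAAQAAAAEAAAAABAAQAAAAAAAAIAAATCwAAEwsAABAAAAAAAAAA////ALR3HwAOf/8ALKAsACgn1gC9Z5QAS1aMAMJ34wB/f38AIr28AM++FwDox64AeLv/AIrfmACWmP8A1bDFABESIiIiIiIRERERERERERERERERERERERERERERERERERIiIiIiIiIiIhEREREREREREREREREREREREREREREREiIiIiIiIiIiIhERERERERERERERERERERERERERERESIiIiIiIiIiIiIRERERERERERERERERERERERERERERIiIiIiIiIiIiIhERERERERERERERERERERERERERERIiIiIiIiIiIiIiERERERERERERERERERERERERERERIiIiIiIiIiIiIiIiIiIREREREREREREREREREREREREiIiIiIiIiIiIiIiIiIhERERERERERERERERERERERESIiIiIiIiIiIiIiIiIiEREREREREREREREREREREREREiIiIiIiIiIiIiIiIiIiERERERERERERERERERERERESIiIiIiIiIiIiIiIiIiIhERERERERERERERERERERERIiIiIiIiIiIiIiIiIiIiIhEREREREREREREREREREREiIiIiIiIiIiIiIiIiIiIiIhEREREREREREREREREREiIiIiIiIiIiIiIiIiIiIiIiIhERERERERERERERERESIiIiIiIiIiIiIiIiIiIiIiIiERERERERERERERERERIiIiIiIiIiIiIiIiIiIiIiIiIREREREREREREREREREiIiIiIiIiIiIiIiIiIiIiIiIRERERERERERERERERESIiIiIiIiIiIiIiIiIiIiIiIhERERERERERERERERESIiIiIiIiIiIiIiIiIiIiIiIhERERERERERERERERERIiIiIiIiIiIiIiIiIiIiIiIiEREREREREREREREREREiIiIiIiIiIiIiIiIiIiIiIiERERERERERERERERERESIiIiIiIiIiIiIiIiIiIiIiERERERERERERERERERERIiIiIiIiIiIiIiIiIiIiIiEREREREREREREREREREREiIiIiIiIiIiIiIiIiIiIiIRERERERERERERERERERESIiIiIiIiIiIiIiIiIiIiIRERERERERERERERERERERIiIiIiIiIiIiIiIiIiIiIREREREREREREREREREREREiIiIiIiIiIhERIiIiIiIRERERERERERERERERERERESIiIiIiIhERERERIiIiERERERERERERERERERERERERIiIiIiIhEREREREREREREREREREREREREREREREREREiIiIiIiERERERERERERERERERERERERERERERERERESIiIiIiERERERERERERERERERERERERERERERERERERIiIiIhEREREREREREREREREREREREREREREREREREREiIiIiERERERERERERERERERERERERERERERERERERESIiIiIRERERERERERERERERERERERERERERERERERERIiIiIhEREREREREREREREREREREREREREREREREREREiIiIiERERERERERERERERERERERERERERERERERERESIiIiIhERERERERERERERERERERERERERERERERERERIiIiIiEREREREREREREREREREREREREREREREREREREiIiIiERERERERERERERERERERERERERERERERERERESIiIiERERERERERERERERERERERERERERERERERERERIiIiERERERERERERERERERERERERERERERERERERERERERERERERERERERERERERERERERERERERERERERERERERERERERERERERERERERERERERERERERERERERERERERERERERERERERERERERERERERERERERERERERERERERERERERERERERERERERERERERERERERERERERERERERERERERERERERERERERERERERERERERERERERERERERERERERERERERERERERERERERERERERERERERERERERERERERERERERERERERERERERERERERERERERERERERERERERERERERERERERERERERERERERERERERERERERERERERERERERERERERERERERERERERERERERERERERERERERERERERERERERERERERERERERERERERERERERERERERERERERERERERERERERERERERERERERERERERERERERERERERERERERERERERERERERERERERERERERERETMREREREREREREREREREREREREREREREREREREREREzMxERERERERERERERERERERERERERERERERERERERMzMzEREREREREREREREREREREREREREREREREREREzMzMzMREREREREREREREREREREREREREREREREREREzMzMzMxERERERERERERERERERERERERERERERERERMzMzMzMzERERERERERERERERERERERERERERERERERMzMzMzMzMRERERERERERERERERERERERERERERERETMzMzMzMzMxEREREREREREREREREREREREREREREREzMzMzMzMzMzEREREREREREREREREREREREREREREREzMzMzMzMzMzMREREREREREREREREREREREREREREREzMzMzMzMzMzMxERERERERERERERERERERERERERERETMzMzMzMzMzMz"/>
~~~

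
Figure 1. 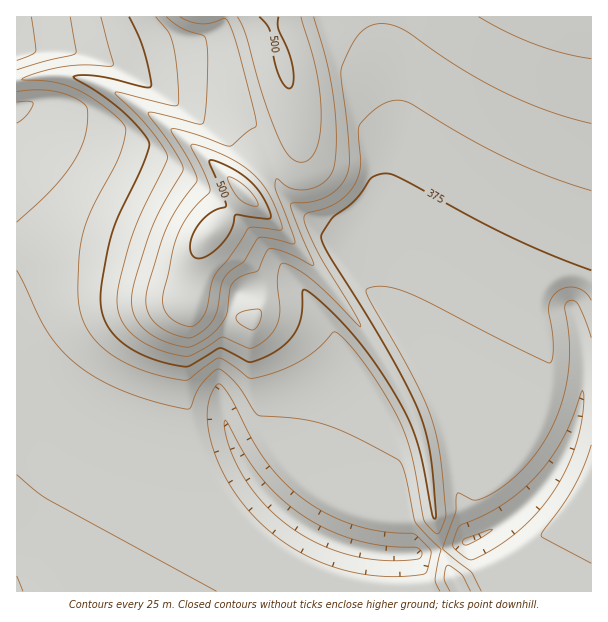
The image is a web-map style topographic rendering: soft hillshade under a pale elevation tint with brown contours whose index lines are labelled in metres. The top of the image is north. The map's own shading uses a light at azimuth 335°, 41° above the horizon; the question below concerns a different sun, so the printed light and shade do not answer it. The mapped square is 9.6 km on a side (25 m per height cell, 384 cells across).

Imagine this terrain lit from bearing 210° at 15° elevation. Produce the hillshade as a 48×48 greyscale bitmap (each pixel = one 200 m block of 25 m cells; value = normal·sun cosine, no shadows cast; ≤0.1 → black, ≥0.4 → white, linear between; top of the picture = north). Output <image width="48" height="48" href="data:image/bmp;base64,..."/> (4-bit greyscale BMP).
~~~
<image width="48" height="48" href="data:image/bmp;base64,Qk32BAAAAAAAAHYAAAAoAAAAMAAAADAAAAABAAQAAAAAAIAEAAATCwAAEwsAABAAAAAAAAAAAAAAABEREQAiIiIAMzMzAERERABVVVUAZmZmAHd3dwCIiIgAmZmZAKqqqgC7u7sAzMzMAN3d3QDu7u4A////AJmZiIiIiIiIiIiIiIiHZlVVnIJIiIiIiJmZiIiIiIiIiIiIiIdlVUVWm0FYiIiIiJmZiIiIiIiIiIiIh2RERFVnqBFXeIiIiJmZiIiIiIiIiIiHZERWiZms2CNWZ4iIiJmYiIiIiIiIiIh1RFebzMzf+VeHZniIiJmYiIiIiIiIiIdURqzdzLvO6Hqph3eIiJmIiIiIiIiIiHVEi93LqZmttnq6qHd4iJmIiIiIiIiIh1RIzcupiIislWmaqpd4iJiIiIiIiIiIhkSM3KmIiIislWiZmpiIiZiIiIiIiIiIdUe9yoiIiIm8hGiImZmIiYiIiIiIiIiIZGrcqIiIiIm8dHiIiZmYiYiIiIiIiIiHVYzKmIiIiInMZHiIiImIiYiIiIiIiIiGVqy5iIiIiIrbVYiIiIiIiYiIiIiJmZmGWMypiIiIiJvZNYiIiIiIiYiIiJmZmZmGacyZmIiIiJ3WN4iIiIiHiIiImZmZmZmHe8uZmZiIib6jSIiIiIiHiIiJmZmaqqqYnNupmZmIit1iaIiIiIiHd4iZmZqqu7uprdyqmZmYnOo0iIiIiIiHd4mZmaq7zd3Lzuy6qZmZrtUmiIiIiIiGd4mZmqvN3u7c3uy6qZmZ3oJIiIiImZh2aJmZqrzN7//s3dyqmZic6zN4iIiZmZh2aJmZqrzd7u7cvMqYiIiu1SWIiJmZmZh1eZmZqrvN3dy6mZiHd3negkiImZmZmZhli5mZmqu7y7qYd3dmZ4vqM3iImZmZmZhnrJmZmaqqqpmHZmdmZ660JYiJmZmZmZiJzJmZmZmZmZiHZ4mGadxRSIiZmZmZmZmbzJmZmZmZmZmYiaqHndcTeIiZmZmZmZmaqoiZmZmZmZmZmamJzoImiImZmZmZmZmZmYiImZmZmZmqmYic6SJoiImZmZmZmZmZmYiIiZmZmZmZmInOoxWIiJmZmZmZmZmZmYiIiIiImYiHd4zqMViIiJmZmZmZmZmZmYiIiIiIiIh3Z72jFaupmJmZmZmZmZmZmYiIiIiIiIh3eskgW8y6mJmZmZmZmZmZmYiIiIiIiIh5vIIDrLupiJmZmZmZmZmZmXeIiIiIiIis2BAnu6mHd5mZmZmZmZmZmXeIiIiIiJvugQNpuph2Z5mZmZmZmZmZmXiIiIiIms/oIUaKqYdlV5mZmZmZmZmZmXiIiIiZvv1yJXebqYdlWJmZmZmZmZmZmYiIiJms/8YjaIirqYZUaJmZmZmZmZmZmYiIiavv6kJHiIm7qHZUeJmZmZmZmZmZmaqarN/8czaJmYrLmHVFeJmZmZmZmZmZmczd7/2UNHmZmZvKmGVGiJmZmZmZmZmZmZvMy4U0aJmZmZu6h2RGiJmZmZmZmZmZmUVmVDRYmqmZmay5h1RHiJmZmZmZmZmZmVVERWiaqqmZmbypdlRYiJmZmZmZmZmZmYiIiZqqqqqqmsuodkRoiJmZmZmZmZmZmZmZmaqqqrzcu8uodUR4iJmZmZmZmZmZmZmZmaqqq9/9u8uYZUWIiJmZmZmZmZmZmQ=="/>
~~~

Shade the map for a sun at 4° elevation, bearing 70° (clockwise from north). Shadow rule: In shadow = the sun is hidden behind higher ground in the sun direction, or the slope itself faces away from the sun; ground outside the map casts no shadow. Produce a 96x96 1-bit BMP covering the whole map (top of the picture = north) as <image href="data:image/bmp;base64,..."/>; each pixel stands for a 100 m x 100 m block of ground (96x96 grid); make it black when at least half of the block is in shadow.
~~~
<image width="96" height="96" href="data:image/bmp;base64,Qk2+BAAAAAAAAD4AAAAoAAAAYAAAAGAAAAABAAEAAAAAAIAEAAATCwAAEwsAAAIAAAAAAAAA////AAAAAAAAAAAAAAAAAH/AAAAAAAAAAAAAAD+AAAAAAAAAAAAAAD+AAAAAAAAAAAAAAH8AAAAAAAAAAAAAAH8AAAAAAAAAAAAAB/4AAAAAAAAAAAAAf/4AAAAAAAAAAAAB//4AAAAAAAAAAAAB//wAAAAAAAAAAAAcf/wAAAAAAAAAAAD+H/wAAAAAAAAAAAH+B/wAAAAAAAAAAAf+B/wAAAAAAAAAAA/4B/gAAAAAAAAAAD/gB/gAAAAAAAAAAH/AB/gAAAAAAAAAAP+AD/gAAAAAAAAAAP4AD/gAAAAAAAAAAfwAD/gAAAAAAAAAA/gAD/gAADwAAAAAB/gAD/gAAD4AAAAAB/AAD/AAAD8AAAAAD+AAH/AAAB8AAAAAD8AAH/AAAB8AAAAAH8AAH/AAAA8AAAAAH4AAP+AAAA8AAAAAP4AAP+AAAAcAAAAAPwAAf+AAAAcAAAAAPwAAf8AAAAcAAAAAfwAA/8AAAAMAAAAAfgAA/8AAAAMAAAAAfgAB/4AAAAMAAAAAfgAB/4AAAAMAAAAA/gAD/wAAAAMAAAAA/gAD/gAAAAMAAAAA/gAH/gAAAAMA//AA/gAH/AAAAAMH//+A/gAP/AAAAAMP///w/gAP+AAAAAMf///wfgAP8AAAAAMf///wfgAf8AAAAAMP///4PAAf4AAAAAMP///4OAAfwAAAAAMP///wAAA/wAAAAAcH///gAAA/gAAAAAcD///gAAB/AAAAAAcD///AAAB/AAAAAA8B//+AAAD+AAAAAA8B//+AAAD8AAAAAA8B//8AAAH4AAAAAA8B//8AAAPwAAAAAA8A//8AAAPwAAAAAAcAf/+AAAfgAAAAAAAAP/+AAA/AAAAAAAAAH//AAA+AAAAAAAAAD//gAB8AAAAAAAAAB//wAD4AAAAAAAAAA//4AHwAAAAAAAAAAP/4AHgAAAAAAAAAB//8APAAAAAAAAAAD//4AOAAAAAAAAAAD//4AEAAAAAAAAAAD//wAAAAAAAAAAAAH//4HgAAAAAAAAAAH////gAAAAAAAAAAH////AAAAAAAAAAAH////AAAAAAAAAAAP///+AAAAAAAAAAAP///8AAAAAAAAAAAP///4BgAAAAAAAAAf///wBgAAAAAAAAAf///gDgAAAAAAAAA///+ADAAAAAAAAAA///8AHAAAAAAAAAB///4AHAAAAAAAAAB///wAPAAAAAAAAAD///gAfAAAAAAAAAH//+AAfAAAAAAAAAf//8AA/AAAAAAAAA///wAB/AAAAAAAAB///gAB+AAAAAAAAD//+AAD+AAAAAAAAB//8AAH+AAAAAAAAA//wAAP+AAAAAAAAAf+AAAP8AAAAAAAAAHwAAAf8AAAAAAAAAAAAAA/8AAAAAAAAAAAAAA/8AAAAAAAAAAAAAB/4AAAAAAAAAACAAD/4AAAAAAAAAAD+AD/4AAAAAAAAAAA/8P/wAAAAAAAAAAAP///wAAAAAAAAAAAD///wAAAAAAAAAAAA/8fwAAAAAAAAAAAAP8PgAAAAAAAAA="/>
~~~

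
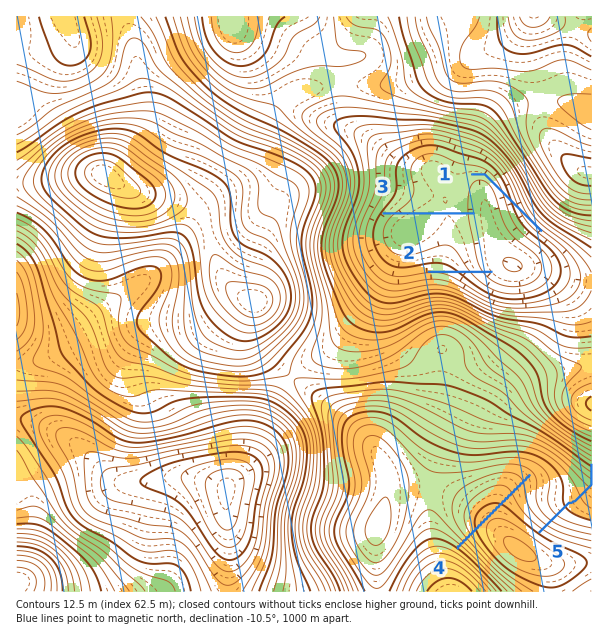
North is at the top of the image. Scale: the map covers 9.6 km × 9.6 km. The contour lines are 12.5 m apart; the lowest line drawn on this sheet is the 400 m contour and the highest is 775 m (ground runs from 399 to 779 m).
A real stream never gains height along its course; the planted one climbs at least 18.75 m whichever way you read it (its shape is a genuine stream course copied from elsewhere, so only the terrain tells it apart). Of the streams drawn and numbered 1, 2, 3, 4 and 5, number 4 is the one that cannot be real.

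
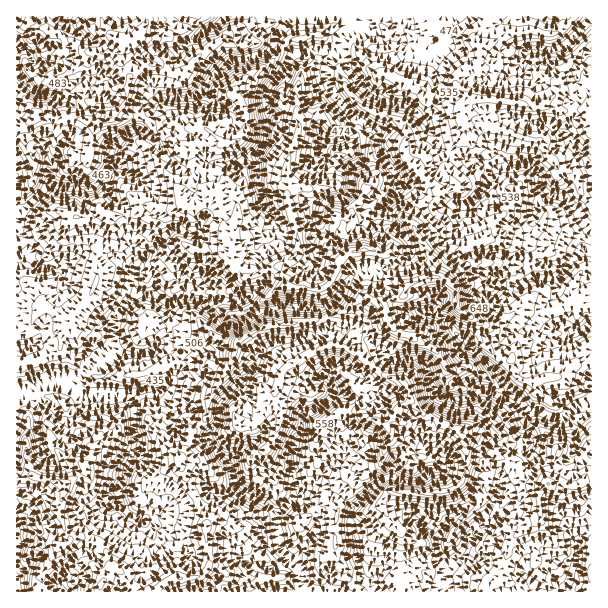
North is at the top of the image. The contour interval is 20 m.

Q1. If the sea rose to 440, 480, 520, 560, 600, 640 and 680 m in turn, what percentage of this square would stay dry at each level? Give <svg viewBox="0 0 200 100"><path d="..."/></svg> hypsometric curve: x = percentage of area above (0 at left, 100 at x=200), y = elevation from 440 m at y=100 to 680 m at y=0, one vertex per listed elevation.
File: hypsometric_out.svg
<svg viewBox="0 0 200 100"><path d="M189 100l-30-17-47-16-42-17-31-17-22-16-11-17"/></svg>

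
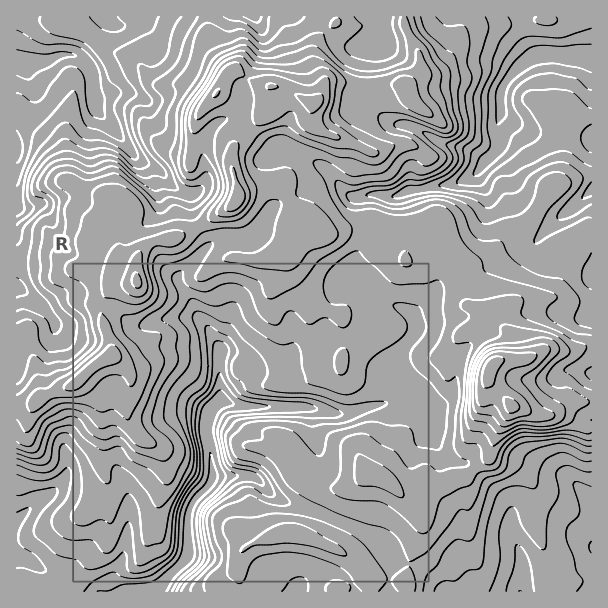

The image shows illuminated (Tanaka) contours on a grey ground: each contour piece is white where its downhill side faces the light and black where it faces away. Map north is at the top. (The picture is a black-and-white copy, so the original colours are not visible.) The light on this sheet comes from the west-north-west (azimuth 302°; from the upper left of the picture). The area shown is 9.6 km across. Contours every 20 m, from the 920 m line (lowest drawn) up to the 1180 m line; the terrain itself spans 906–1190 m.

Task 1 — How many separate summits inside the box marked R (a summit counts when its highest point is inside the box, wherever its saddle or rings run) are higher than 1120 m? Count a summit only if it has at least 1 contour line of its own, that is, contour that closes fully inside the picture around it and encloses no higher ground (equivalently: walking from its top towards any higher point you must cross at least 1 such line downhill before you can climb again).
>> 2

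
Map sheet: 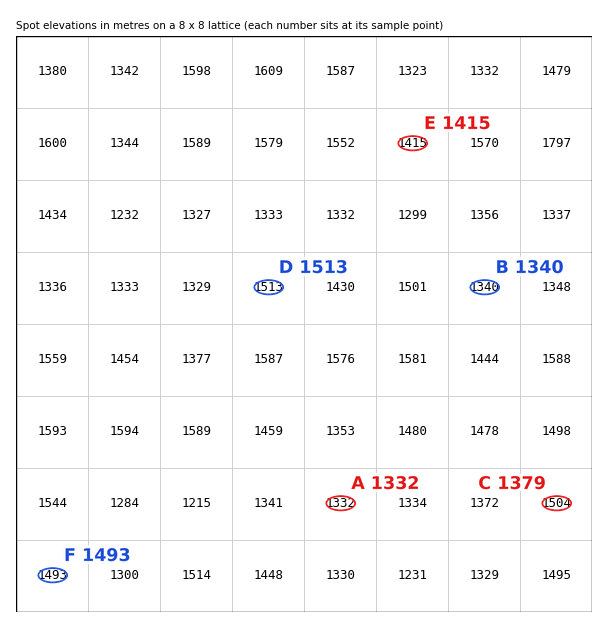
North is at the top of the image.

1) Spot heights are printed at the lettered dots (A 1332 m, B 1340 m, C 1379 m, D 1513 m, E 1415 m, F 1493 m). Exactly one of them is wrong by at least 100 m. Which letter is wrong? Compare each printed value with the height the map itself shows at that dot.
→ C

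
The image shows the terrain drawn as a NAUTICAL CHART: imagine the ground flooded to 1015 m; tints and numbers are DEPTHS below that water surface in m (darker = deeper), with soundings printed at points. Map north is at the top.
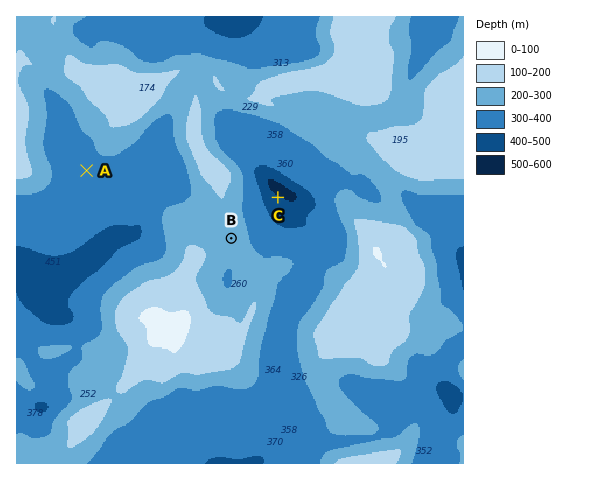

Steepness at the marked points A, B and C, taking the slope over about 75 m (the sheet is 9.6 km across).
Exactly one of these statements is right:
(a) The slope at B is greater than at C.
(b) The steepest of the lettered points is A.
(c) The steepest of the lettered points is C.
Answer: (c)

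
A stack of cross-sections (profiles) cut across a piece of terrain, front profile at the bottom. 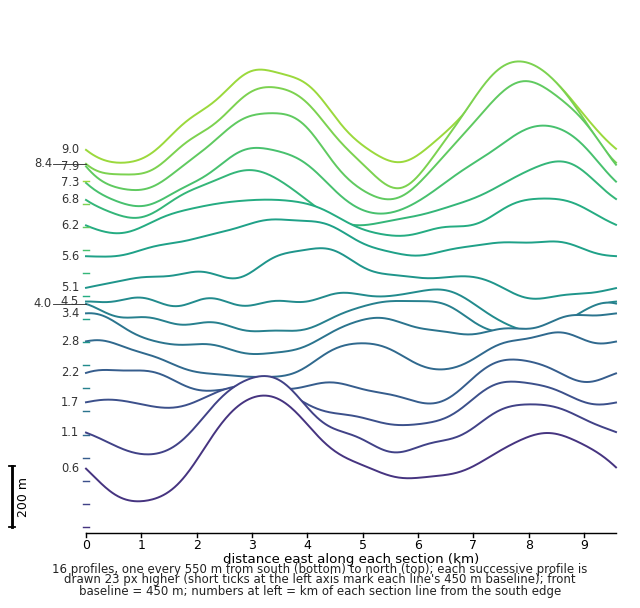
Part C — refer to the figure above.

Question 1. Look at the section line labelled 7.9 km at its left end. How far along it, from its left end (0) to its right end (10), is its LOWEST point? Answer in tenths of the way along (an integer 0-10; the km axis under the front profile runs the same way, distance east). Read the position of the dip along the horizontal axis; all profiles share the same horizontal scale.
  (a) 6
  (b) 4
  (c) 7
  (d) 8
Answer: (a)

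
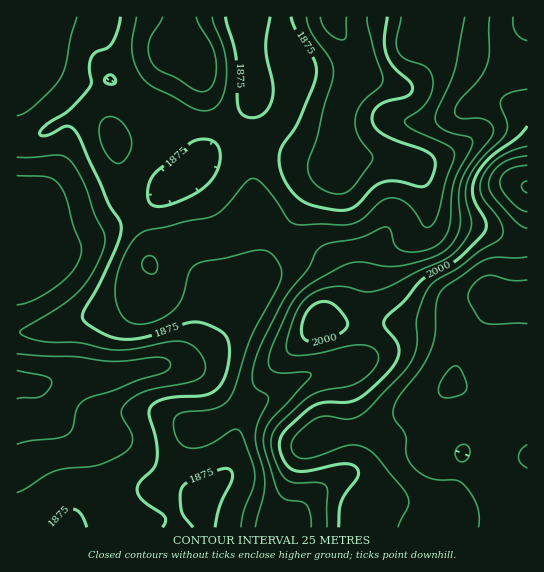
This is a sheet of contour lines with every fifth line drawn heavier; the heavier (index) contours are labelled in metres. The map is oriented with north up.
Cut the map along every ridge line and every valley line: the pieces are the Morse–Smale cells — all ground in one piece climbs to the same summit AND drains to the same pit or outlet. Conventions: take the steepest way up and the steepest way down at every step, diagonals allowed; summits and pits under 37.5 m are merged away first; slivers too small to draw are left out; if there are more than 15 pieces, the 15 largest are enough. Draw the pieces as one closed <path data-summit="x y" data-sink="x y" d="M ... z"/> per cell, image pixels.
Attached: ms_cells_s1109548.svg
<path data-summit="527 187" data-sink="17 383" d="M75 16l-59 1 0 510 425 1 0-7-4-5-52-17-18-18-9-5-9-1-10 3 10-9 3-10-4-57-8-35 11-3 9-6 5-16 0-17-44-3 15-25 1-15-2-8-13-15-33-16-34-28 1-9-4-40-5-20-17-17-22 22-10 16-1-9-8-14-22-21-30-22-28-23-5-28-9-23-8-7z"/><path data-summit="527 187" data-sink="333 17" d="M419 16l-174 1 8 61 0 16-6 16-16 19 16 17 4 11 5 49-1 9 34 28 33 16 13 15 2 8-1 15-13 21-1 5 43 0-1-26 4-32 5-16 0-12-21-32-12-27 0-12 9-6 26-3 35 7 6 5 7 12 6 32 5 6 17 5 20 1 18 4 29 12 10 0 0-216-25 16-25 3-15-1-45-11z"/><path data-summit="527 301" data-sink="17 383" d="M501 299l-19 18-11 7-92-1-14 2 0 17-5 16-9 6-11 3 7 26 5 50-1 22-8 11 15 0 9 5 18 18 52 17 4 5 1 7 86-1 0-226z"/><path data-summit="527 301" data-sink="333 17" d="M375 157l-26 3-9 6-1 5 4 15 9 19 21 32 0 12-5 16-4 32 0 21 2 6 105 0 11-7 19-18 27 0-1-58-14-1-35-13-27-3-17-5-5-6-4-24-9-20-14-8z"/><path data-summit="197 55" data-sink="17 383" d="M182 16l-106 1 11 3 8 7 9 23 5 28 28 23 30 22 16 15 10 12 4 8 1 9 10-16 23-22-14-15-9-16-7-20-2-17-15-26z"/><path data-summit="197 55" data-sink="333 17" d="M245 16l-62 1 1 18 15 26 2 17 7 20 9 16 13 14 14-14 9-20 0-16z"/><path data-summit="527 187" data-sink="17 383" d="M527 16l-106 0-4 15 46 12 27 1 13-3 16-9 9-9z"/>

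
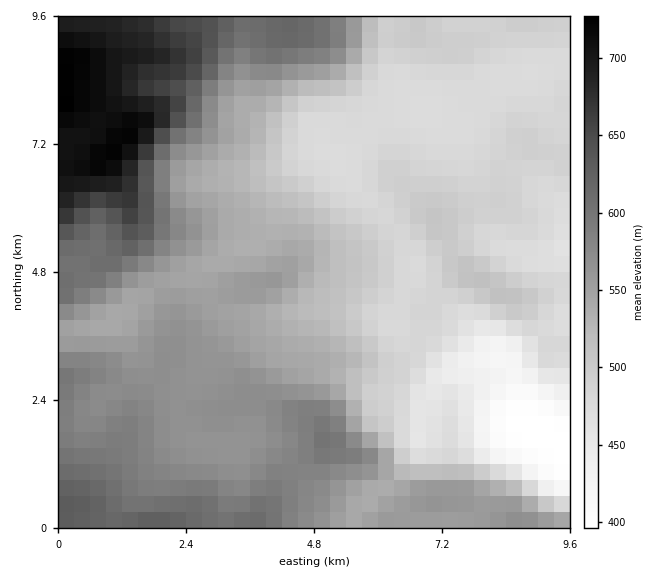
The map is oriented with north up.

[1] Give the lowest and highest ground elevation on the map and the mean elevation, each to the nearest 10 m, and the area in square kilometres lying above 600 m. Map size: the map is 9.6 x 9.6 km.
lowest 400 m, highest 730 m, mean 540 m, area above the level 15.9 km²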